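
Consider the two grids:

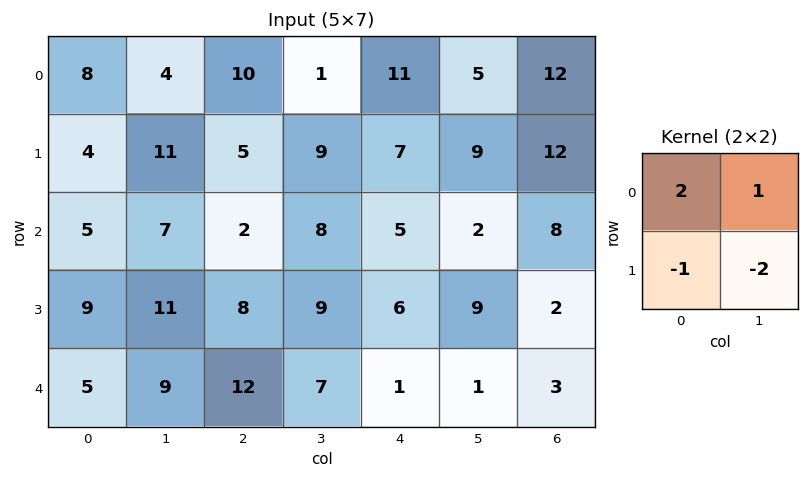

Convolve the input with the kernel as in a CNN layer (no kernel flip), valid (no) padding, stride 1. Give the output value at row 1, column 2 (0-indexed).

1

The receptive field on the input at this output position is [5 9 / 2 8]. Elementwise product with the kernel and sum: 5·2 + 9·1 + 2·-1 + 8·-2.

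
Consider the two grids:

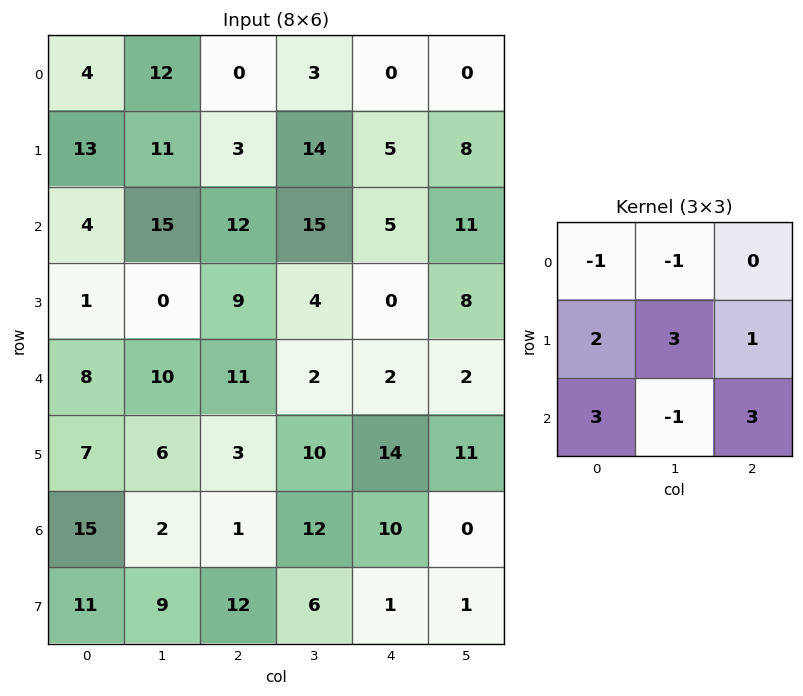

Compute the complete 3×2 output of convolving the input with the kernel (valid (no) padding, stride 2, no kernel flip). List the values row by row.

Output[0,0]: The receptive field on the input at this output position is [4 12 0 / 13 11 3 / 4 15 12]. Elementwise product with the kernel and sum: 4·-1 + 12·-1 + 13·2 + 11·3 + 3·1 + 4·3 + 15·-1 + 12·3.
Output[0,1]: The receptive field on the input at this output position is [0 3 0 / 3 14 5 / 12 15 5]. Elementwise product with the kernel and sum: 0·-1 + 3·-1 + 3·2 + 14·3 + 5·1 + 12·3 + 15·-1 + 5·3.

79 86
39 40
63 58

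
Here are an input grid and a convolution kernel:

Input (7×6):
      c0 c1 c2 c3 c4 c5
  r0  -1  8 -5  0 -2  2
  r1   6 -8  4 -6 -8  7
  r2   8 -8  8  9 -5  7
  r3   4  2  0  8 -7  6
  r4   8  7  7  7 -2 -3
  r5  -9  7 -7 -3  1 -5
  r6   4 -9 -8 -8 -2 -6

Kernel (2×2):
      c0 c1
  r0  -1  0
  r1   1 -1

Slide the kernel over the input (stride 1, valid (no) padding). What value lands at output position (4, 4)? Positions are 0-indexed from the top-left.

8

The receptive field on the input at this output position is [-2 -3 / 1 -5]. Elementwise product with the kernel and sum: -2·-1 + 1·1 + -5·-1.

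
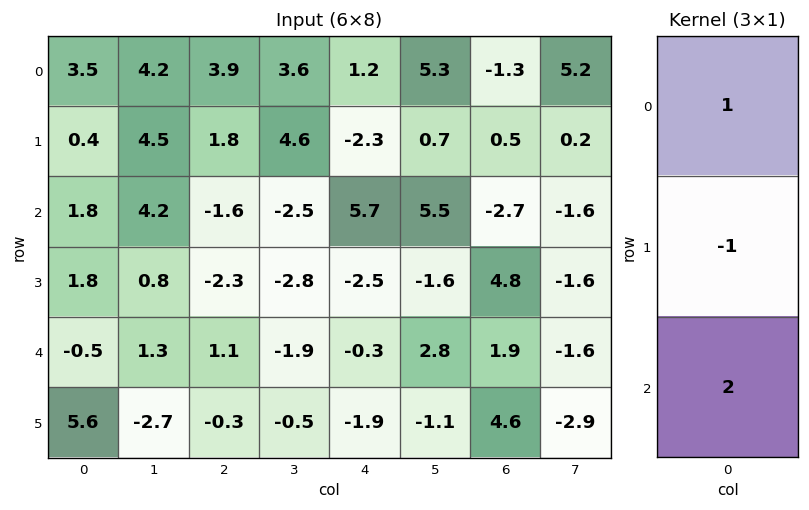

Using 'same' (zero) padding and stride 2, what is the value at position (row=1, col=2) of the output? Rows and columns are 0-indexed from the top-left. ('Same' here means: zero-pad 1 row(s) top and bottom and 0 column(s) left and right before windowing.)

The receptive field on the zero-padded input at this output position is [-2.3 / 5.7 / -2.5]. Elementwise product with the kernel and sum: -2.3·1 + 5.7·-1 + -2.5·2.

-13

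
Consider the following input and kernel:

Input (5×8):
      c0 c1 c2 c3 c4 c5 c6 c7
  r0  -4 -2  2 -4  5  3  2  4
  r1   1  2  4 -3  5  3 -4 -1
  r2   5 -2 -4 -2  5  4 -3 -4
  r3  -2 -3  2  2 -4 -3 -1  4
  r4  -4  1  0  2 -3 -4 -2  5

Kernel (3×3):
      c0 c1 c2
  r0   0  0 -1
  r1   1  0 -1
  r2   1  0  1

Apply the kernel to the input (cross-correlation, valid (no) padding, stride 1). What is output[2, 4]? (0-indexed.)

The receptive field on the input at this output position is [5 4 -3 / -4 -3 -1 / -3 -4 -2]. Elementwise product with the kernel and sum: -3·-1 + -4·1 + -1·-1 + -3·1 + -2·1.

-5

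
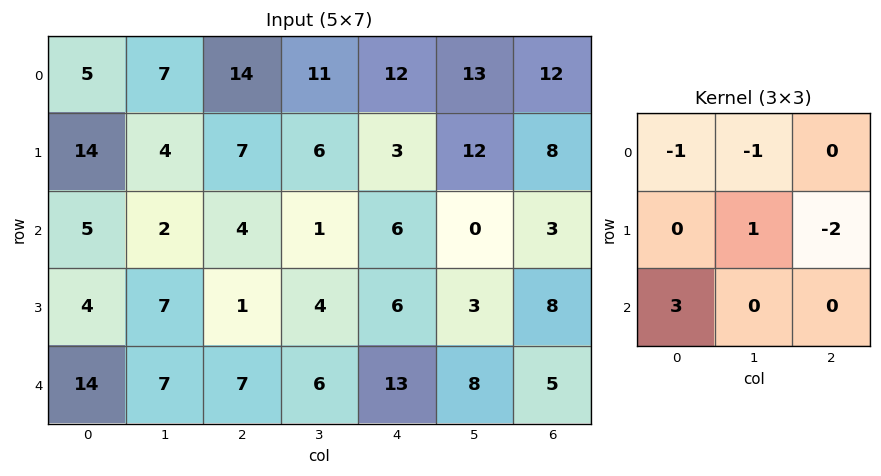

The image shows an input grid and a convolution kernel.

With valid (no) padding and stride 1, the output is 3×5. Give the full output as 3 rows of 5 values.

-7 -20 -13 -41 -11
-12 12 -21 9 -3
40 8 8 11 20

Output[0,0]: The receptive field on the input at this output position is [5 7 14 / 14 4 7 / 5 2 4]. Elementwise product with the kernel and sum: 5·-1 + 7·-1 + 4·1 + 7·-2 + 5·3.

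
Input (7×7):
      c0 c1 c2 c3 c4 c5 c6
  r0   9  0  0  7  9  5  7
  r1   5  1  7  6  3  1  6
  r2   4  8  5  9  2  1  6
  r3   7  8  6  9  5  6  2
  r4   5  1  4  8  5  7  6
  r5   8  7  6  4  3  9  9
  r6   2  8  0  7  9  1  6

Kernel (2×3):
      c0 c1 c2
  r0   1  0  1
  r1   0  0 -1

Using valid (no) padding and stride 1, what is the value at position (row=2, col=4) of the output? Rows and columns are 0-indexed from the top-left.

The receptive field on the input at this output position is [2 1 6 / 5 6 2]. Elementwise product with the kernel and sum: 2·1 + 6·1 + 2·-1.

6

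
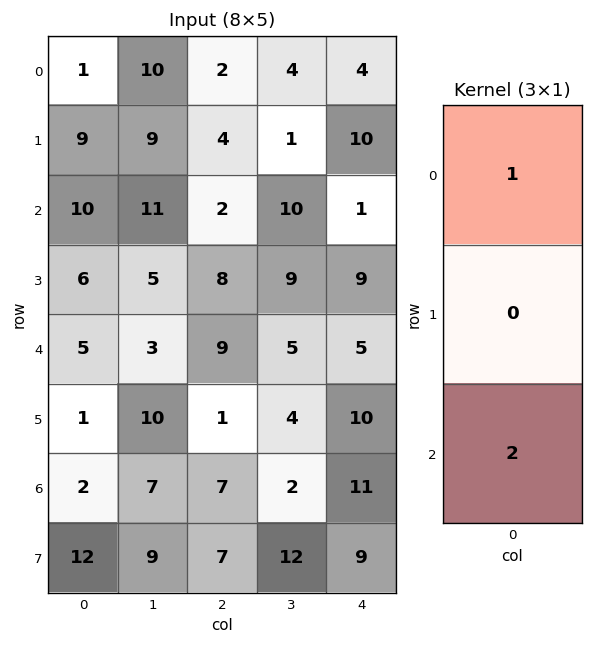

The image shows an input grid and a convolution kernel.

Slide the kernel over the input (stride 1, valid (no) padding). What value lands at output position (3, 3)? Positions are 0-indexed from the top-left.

The receptive field on the input at this output position is [9 / 5 / 4]. Elementwise product with the kernel and sum: 9·1 + 4·2.

17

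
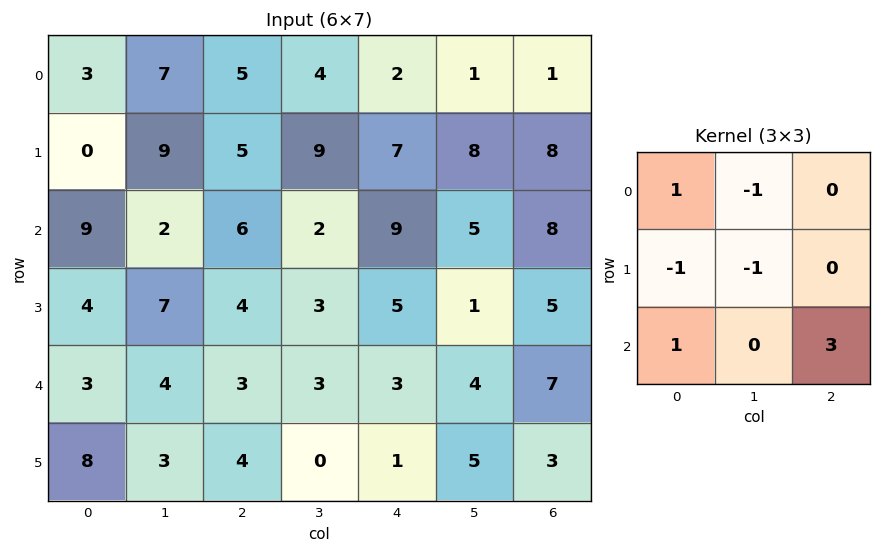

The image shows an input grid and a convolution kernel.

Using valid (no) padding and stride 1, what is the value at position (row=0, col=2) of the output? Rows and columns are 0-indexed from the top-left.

20

The receptive field on the input at this output position is [5 4 2 / 5 9 7 / 6 2 9]. Elementwise product with the kernel and sum: 5·1 + 4·-1 + 5·-1 + 9·-1 + 6·1 + 9·3.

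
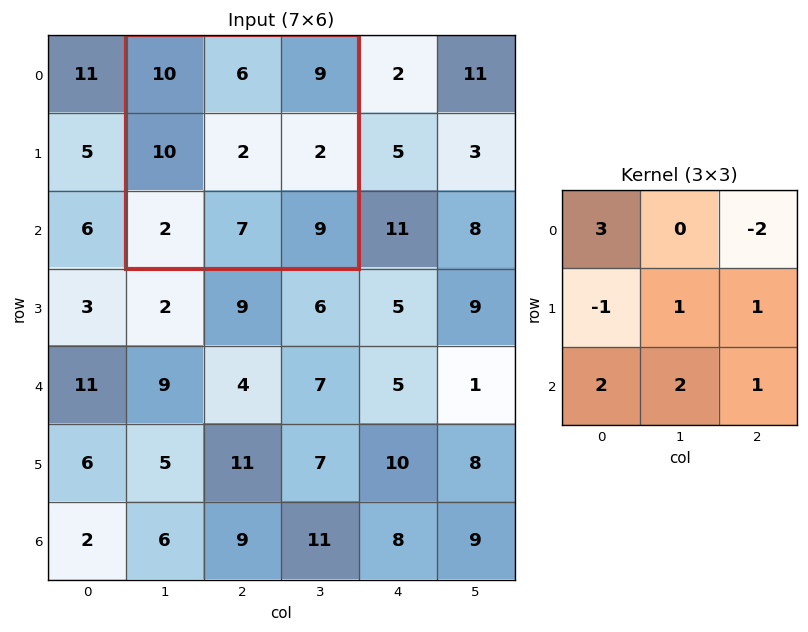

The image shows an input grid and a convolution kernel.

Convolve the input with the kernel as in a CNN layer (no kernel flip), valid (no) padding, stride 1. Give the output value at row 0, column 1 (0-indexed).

33

The receptive field on the input at this output position is [10 6 9 / 10 2 2 / 2 7 9]. Elementwise product with the kernel and sum: 10·3 + 9·-2 + 10·-1 + 2·1 + 2·1 + 2·2 + 7·2 + 9·1.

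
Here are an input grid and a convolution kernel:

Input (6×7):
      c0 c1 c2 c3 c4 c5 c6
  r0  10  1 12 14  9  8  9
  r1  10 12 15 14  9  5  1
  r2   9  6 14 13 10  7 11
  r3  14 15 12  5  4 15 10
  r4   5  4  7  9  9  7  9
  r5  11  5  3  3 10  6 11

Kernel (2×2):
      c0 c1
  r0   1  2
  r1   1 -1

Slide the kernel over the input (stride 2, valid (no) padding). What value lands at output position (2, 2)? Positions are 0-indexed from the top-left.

The receptive field on the input at this output position is [9 7 / 10 6]. Elementwise product with the kernel and sum: 9·1 + 7·2 + 10·1 + 6·-1.

27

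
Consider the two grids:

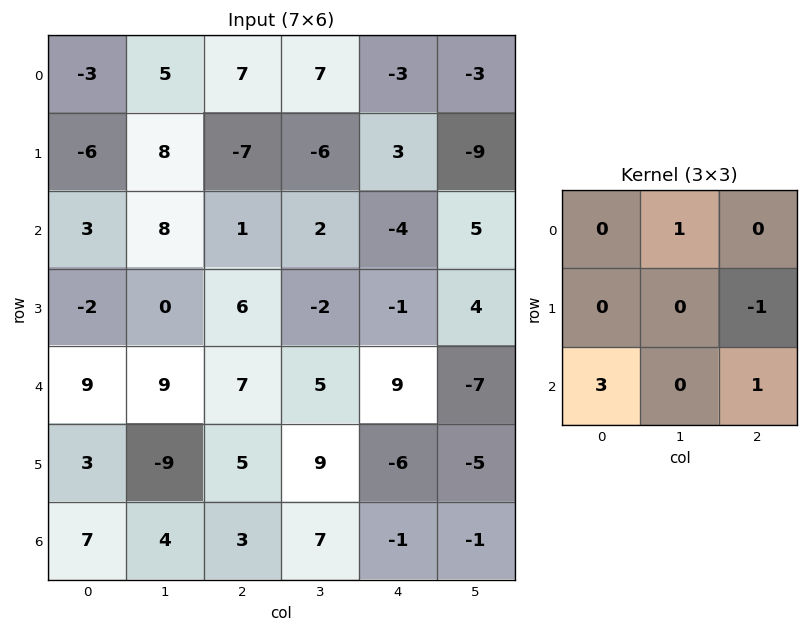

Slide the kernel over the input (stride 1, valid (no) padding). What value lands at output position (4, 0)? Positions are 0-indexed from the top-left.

The receptive field on the input at this output position is [9 9 7 / 3 -9 5 / 7 4 3]. Elementwise product with the kernel and sum: 9·1 + 5·-1 + 7·3 + 3·1.

28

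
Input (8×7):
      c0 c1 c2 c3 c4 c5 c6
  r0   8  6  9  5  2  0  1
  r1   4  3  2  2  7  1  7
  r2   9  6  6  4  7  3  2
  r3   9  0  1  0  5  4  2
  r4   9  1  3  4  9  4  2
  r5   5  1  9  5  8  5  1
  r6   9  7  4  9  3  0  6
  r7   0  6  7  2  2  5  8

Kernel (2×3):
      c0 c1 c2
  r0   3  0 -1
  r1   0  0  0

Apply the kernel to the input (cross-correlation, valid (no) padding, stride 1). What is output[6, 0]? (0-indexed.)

The receptive field on the input at this output position is [9 7 4 / 0 6 7]. Elementwise product with the kernel and sum: 9·3 + 4·-1.

23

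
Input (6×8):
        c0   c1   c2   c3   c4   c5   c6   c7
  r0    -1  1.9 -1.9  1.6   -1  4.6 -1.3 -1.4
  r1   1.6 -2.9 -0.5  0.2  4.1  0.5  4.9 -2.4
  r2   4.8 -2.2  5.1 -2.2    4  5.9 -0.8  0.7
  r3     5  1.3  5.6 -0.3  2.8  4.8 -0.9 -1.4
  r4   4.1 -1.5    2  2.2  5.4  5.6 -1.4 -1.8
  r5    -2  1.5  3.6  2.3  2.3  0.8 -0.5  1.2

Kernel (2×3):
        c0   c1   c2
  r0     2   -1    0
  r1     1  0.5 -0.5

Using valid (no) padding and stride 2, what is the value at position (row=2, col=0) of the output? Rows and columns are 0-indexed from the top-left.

The receptive field on the input at this output position is [4.1 -1.5 2 / -2 1.5 3.6]. Elementwise product with the kernel and sum: 4.1·2 + -1.5·-1 + -2·1 + 1.5·0.5 + 3.6·-0.5.

6.65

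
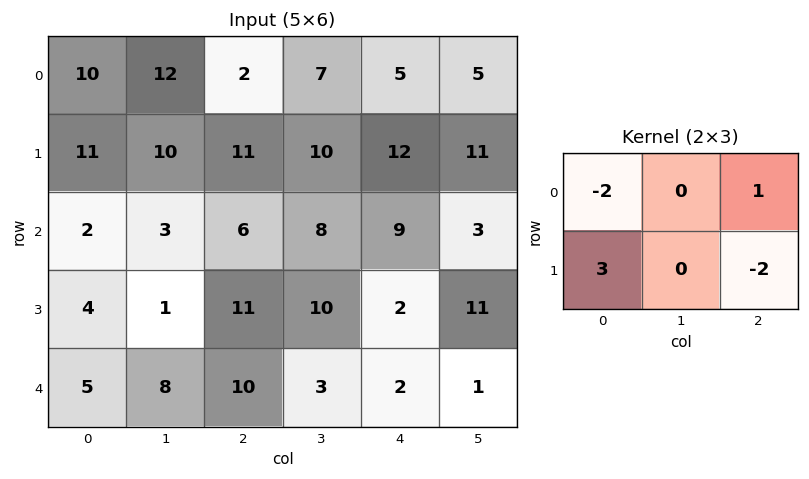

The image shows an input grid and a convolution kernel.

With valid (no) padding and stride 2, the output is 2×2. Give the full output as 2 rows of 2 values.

-7 10
-8 26

Output[0,0]: The receptive field on the input at this output position is [10 12 2 / 11 10 11]. Elementwise product with the kernel and sum: 10·-2 + 2·1 + 11·3 + 11·-2.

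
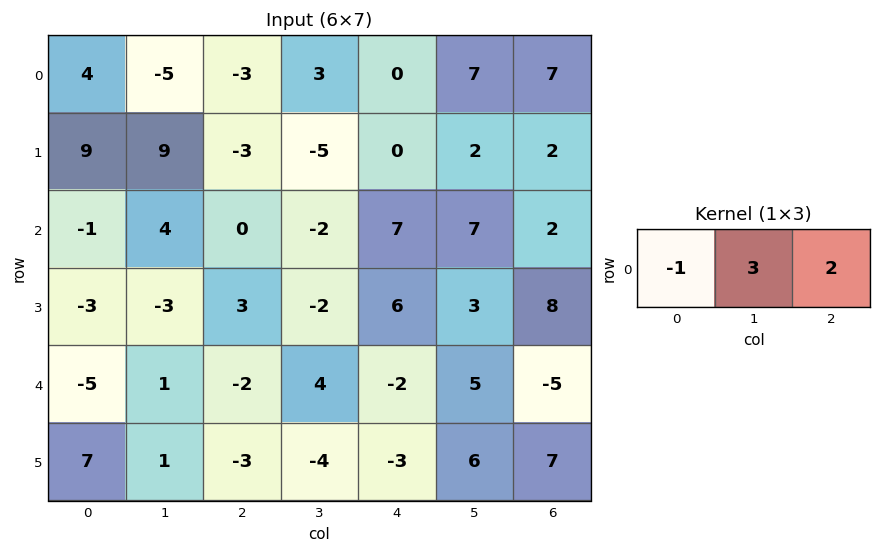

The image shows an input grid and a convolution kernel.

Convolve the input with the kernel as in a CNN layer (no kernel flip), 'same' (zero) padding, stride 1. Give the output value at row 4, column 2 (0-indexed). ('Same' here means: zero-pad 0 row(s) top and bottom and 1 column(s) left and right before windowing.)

The receptive field on the zero-padded input at this output position is [1 -2 4]. Elementwise product with the kernel and sum: 1·-1 + -2·3 + 4·2.

1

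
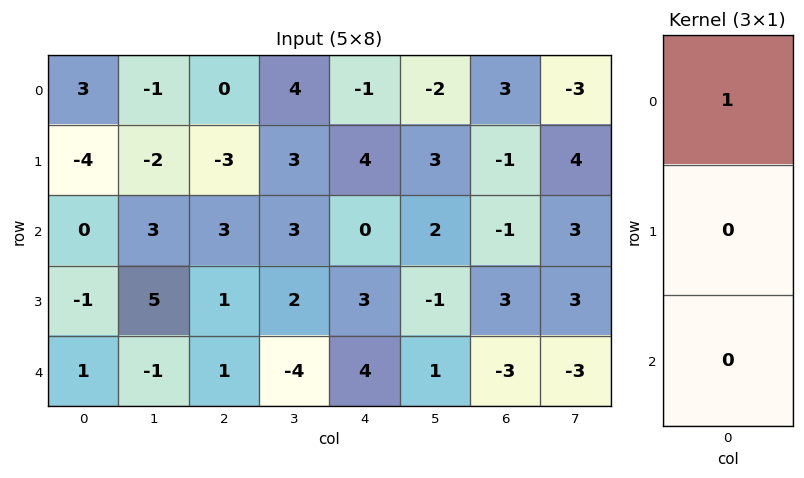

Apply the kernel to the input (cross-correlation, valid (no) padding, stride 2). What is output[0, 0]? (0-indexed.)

The receptive field on the input at this output position is [3 / -4 / 0]. Elementwise product with the kernel and sum: 3·1.

3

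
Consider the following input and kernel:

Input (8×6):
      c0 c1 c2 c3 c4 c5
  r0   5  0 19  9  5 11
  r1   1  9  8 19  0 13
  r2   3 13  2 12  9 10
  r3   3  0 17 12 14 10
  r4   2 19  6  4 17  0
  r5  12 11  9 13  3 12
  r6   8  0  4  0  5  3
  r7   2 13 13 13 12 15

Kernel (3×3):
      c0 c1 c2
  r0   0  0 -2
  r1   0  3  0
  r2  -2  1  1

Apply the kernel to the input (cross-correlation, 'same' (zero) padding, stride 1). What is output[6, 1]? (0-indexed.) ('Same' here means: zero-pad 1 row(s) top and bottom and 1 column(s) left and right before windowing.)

4

The receptive field on the zero-padded input at this output position is [12 11 9 / 8 0 4 / 2 13 13]. Elementwise product with the kernel and sum: 9·-2 + 0·3 + 2·-2 + 13·1 + 13·1.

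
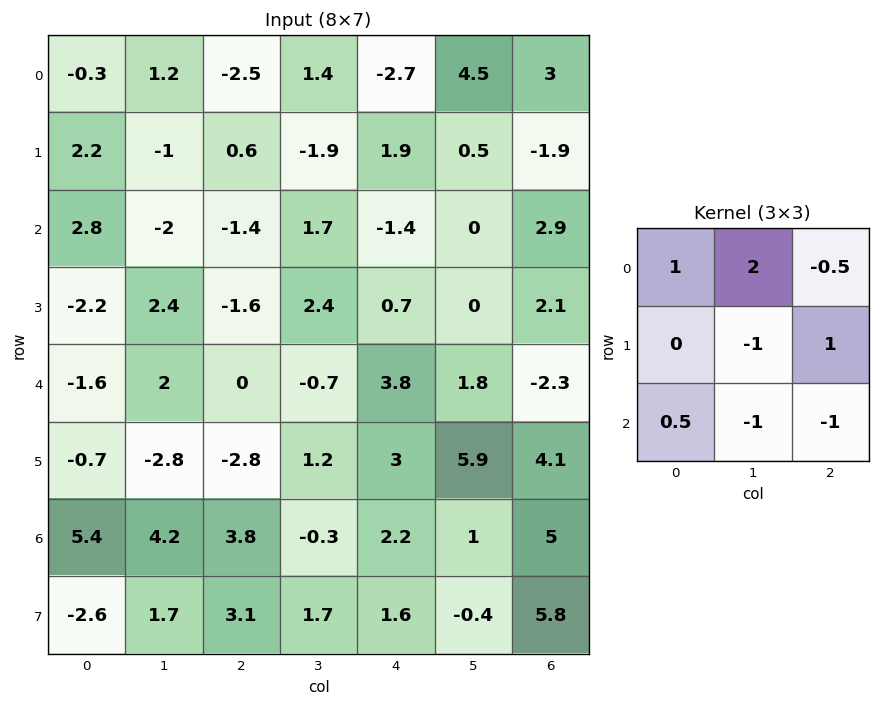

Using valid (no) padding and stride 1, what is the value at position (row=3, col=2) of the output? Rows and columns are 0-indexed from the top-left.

The receptive field on the input at this output position is [-1.6 2.4 0.7 / 0 -0.7 3.8 / -2.8 1.2 3]. Elementwise product with the kernel and sum: -1.6·1 + 2.4·2 + 0.7·-0.5 + -0.7·-1 + 3.8·1 + -2.8·0.5 + 1.2·-1 + 3·-1.

1.75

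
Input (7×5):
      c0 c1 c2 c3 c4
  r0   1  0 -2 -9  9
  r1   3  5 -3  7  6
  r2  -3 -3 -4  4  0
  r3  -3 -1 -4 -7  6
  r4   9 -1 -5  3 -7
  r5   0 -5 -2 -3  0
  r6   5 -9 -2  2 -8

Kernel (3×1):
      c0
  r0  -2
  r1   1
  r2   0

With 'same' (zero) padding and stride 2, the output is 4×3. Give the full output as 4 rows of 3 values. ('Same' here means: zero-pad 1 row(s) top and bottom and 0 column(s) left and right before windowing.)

1 -2 9
-9 2 -12
15 3 -19
5 2 -8

Output[0,0]: The receptive field on the zero-padded input at this output position is [0 / 1 / 3]. Elementwise product with the kernel and sum: 0·-2 + 1·1.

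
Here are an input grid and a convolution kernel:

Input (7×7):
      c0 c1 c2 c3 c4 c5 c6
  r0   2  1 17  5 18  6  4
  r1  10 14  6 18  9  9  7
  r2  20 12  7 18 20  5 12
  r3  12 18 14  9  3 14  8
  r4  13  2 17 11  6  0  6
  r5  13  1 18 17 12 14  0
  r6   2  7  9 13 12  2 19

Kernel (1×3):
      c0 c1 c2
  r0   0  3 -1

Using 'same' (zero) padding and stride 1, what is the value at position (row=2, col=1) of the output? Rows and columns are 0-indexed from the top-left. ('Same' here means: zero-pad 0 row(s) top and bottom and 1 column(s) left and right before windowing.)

29

The receptive field on the zero-padded input at this output position is [20 12 7]. Elementwise product with the kernel and sum: 12·3 + 7·-1.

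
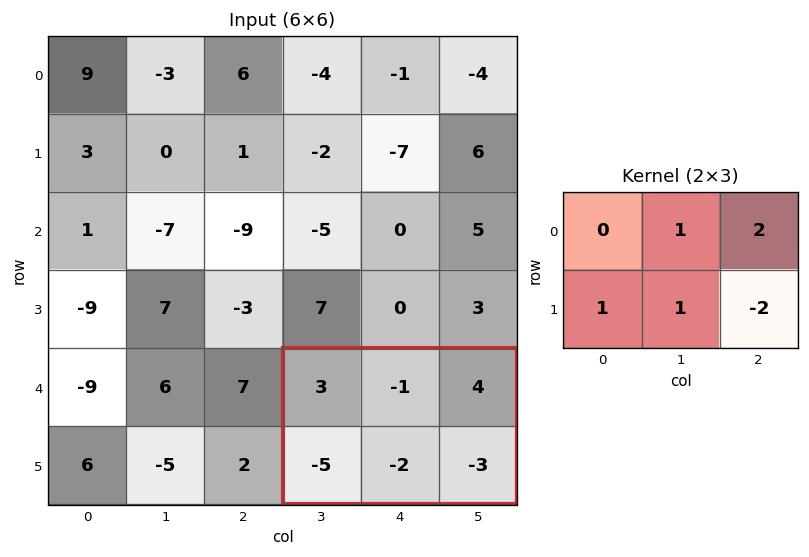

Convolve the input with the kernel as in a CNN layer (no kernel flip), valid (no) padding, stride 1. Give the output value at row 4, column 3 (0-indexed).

The receptive field on the input at this output position is [3 -1 4 / -5 -2 -3]. Elementwise product with the kernel and sum: -1·1 + 4·2 + -5·1 + -2·1 + -3·-2.

6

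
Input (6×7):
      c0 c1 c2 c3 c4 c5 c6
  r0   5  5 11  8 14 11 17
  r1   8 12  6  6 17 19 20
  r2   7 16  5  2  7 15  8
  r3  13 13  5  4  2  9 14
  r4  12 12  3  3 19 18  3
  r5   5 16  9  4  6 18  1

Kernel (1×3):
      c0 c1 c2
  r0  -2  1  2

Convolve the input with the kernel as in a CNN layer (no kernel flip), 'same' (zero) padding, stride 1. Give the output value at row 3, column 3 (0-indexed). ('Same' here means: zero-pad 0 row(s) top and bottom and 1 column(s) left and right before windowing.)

-2

The receptive field on the zero-padded input at this output position is [5 4 2]. Elementwise product with the kernel and sum: 5·-2 + 4·1 + 2·2.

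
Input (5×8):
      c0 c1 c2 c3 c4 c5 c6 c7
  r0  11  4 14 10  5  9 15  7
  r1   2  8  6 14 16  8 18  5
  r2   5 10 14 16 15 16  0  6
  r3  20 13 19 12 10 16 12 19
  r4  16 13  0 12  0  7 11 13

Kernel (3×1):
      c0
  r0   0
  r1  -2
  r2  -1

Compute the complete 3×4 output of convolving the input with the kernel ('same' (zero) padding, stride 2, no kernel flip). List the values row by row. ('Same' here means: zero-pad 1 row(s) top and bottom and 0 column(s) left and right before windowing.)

Output[0,0]: The receptive field on the zero-padded input at this output position is [0 / 11 / 2]. Elementwise product with the kernel and sum: 11·-2 + 2·-1.
Output[0,1]: The receptive field on the zero-padded input at this output position is [0 / 14 / 6]. Elementwise product with the kernel and sum: 14·-2 + 6·-1.

-24 -34 -26 -48
-30 -47 -40 -12
-32 0 0 -22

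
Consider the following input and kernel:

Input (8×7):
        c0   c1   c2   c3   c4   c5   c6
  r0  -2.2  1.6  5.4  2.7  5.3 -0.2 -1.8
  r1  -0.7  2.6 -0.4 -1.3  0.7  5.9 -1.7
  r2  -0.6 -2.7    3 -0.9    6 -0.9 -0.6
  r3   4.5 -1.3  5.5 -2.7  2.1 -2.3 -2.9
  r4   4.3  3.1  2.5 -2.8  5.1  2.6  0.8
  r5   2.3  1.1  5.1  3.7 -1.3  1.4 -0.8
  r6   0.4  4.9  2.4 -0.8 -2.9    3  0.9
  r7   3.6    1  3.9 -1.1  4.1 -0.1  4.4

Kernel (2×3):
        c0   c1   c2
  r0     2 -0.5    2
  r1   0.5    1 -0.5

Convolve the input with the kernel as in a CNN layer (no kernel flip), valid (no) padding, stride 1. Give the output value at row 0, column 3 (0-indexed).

The receptive field on the input at this output position is [2.7 5.3 -0.2 / -1.3 0.7 5.9]. Elementwise product with the kernel and sum: 2.7·2 + 5.3·-0.5 + -0.2·2 + -1.3·0.5 + 0.7·1 + 5.9·-0.5.

-0.55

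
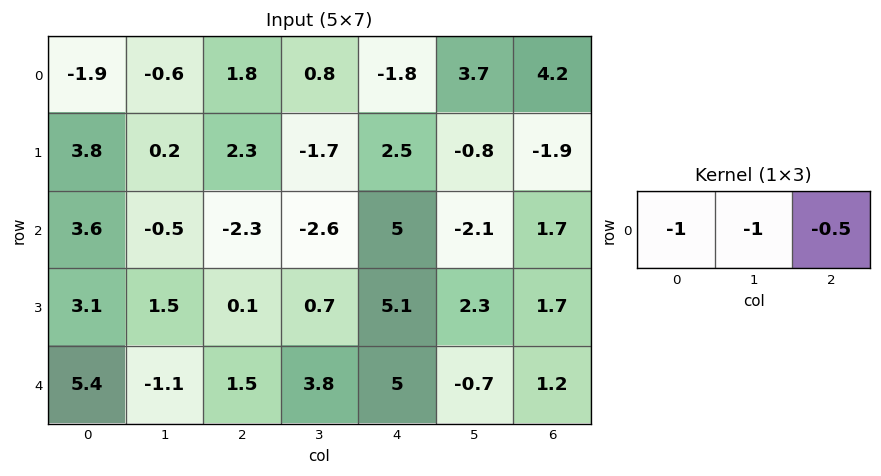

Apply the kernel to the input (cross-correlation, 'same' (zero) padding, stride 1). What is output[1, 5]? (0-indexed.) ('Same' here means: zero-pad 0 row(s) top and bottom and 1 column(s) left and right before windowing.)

The receptive field on the zero-padded input at this output position is [2.5 -0.8 -1.9]. Elementwise product with the kernel and sum: 2.5·-1 + -0.8·-1 + -1.9·-0.5.

-0.75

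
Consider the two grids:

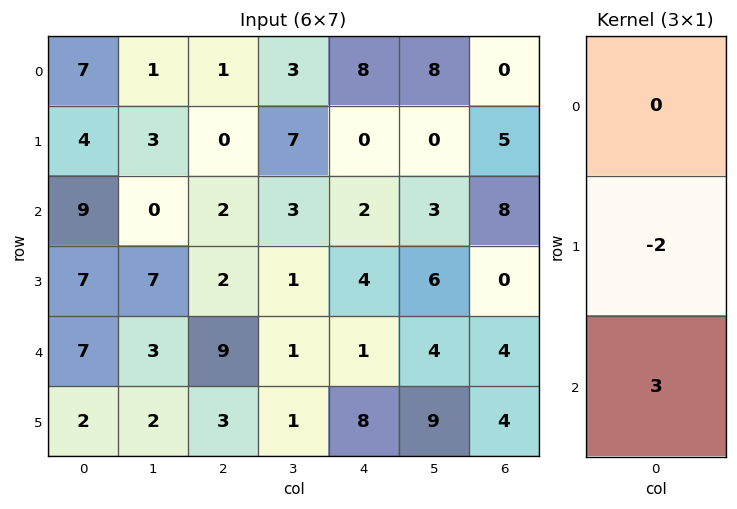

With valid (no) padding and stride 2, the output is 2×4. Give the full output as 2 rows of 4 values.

Output[0,0]: The receptive field on the input at this output position is [7 / 4 / 9]. Elementwise product with the kernel and sum: 4·-2 + 9·3.

19 6 6 14
7 23 -5 12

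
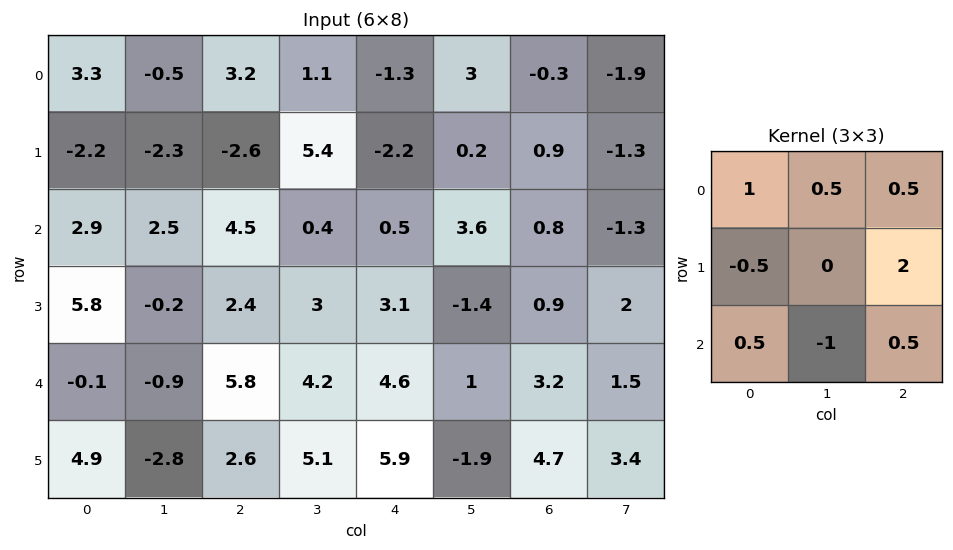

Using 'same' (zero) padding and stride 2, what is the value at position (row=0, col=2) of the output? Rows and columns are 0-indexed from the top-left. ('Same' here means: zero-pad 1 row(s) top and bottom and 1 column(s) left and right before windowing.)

10.45

The receptive field on the zero-padded input at this output position is [0 0 0 / 1.1 -1.3 3 / 5.4 -2.2 0.2]. Elementwise product with the kernel and sum: 0·1 + 0·0.5 + 0·0.5 + 1.1·-0.5 + 3·2 + 5.4·0.5 + -2.2·-1 + 0.2·0.5.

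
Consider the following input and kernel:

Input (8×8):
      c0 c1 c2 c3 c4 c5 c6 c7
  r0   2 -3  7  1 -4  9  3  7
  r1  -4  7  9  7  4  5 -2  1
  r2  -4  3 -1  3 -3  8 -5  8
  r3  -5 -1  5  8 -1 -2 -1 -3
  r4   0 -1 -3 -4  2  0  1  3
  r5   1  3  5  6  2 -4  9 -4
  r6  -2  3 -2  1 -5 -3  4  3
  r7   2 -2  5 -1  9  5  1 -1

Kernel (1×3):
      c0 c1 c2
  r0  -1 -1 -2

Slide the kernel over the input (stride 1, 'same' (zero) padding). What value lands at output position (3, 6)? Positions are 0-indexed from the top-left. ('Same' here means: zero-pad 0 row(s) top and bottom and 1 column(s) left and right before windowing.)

The receptive field on the zero-padded input at this output position is [-2 -1 -3]. Elementwise product with the kernel and sum: -2·-1 + -1·-1 + -3·-2.

9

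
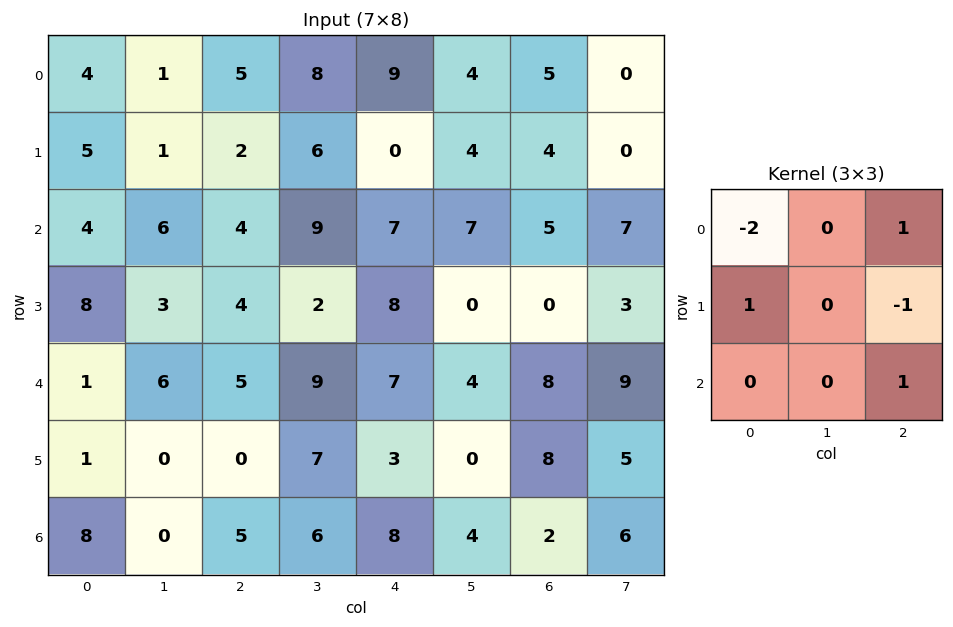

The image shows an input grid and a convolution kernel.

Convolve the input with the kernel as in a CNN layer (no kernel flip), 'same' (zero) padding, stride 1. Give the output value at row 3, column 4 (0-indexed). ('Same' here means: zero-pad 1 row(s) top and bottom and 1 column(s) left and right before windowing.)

The receptive field on the zero-padded input at this output position is [9 7 7 / 2 8 0 / 9 7 4]. Elementwise product with the kernel and sum: 9·-2 + 7·1 + 2·1 + 0·-1 + 4·1.

-5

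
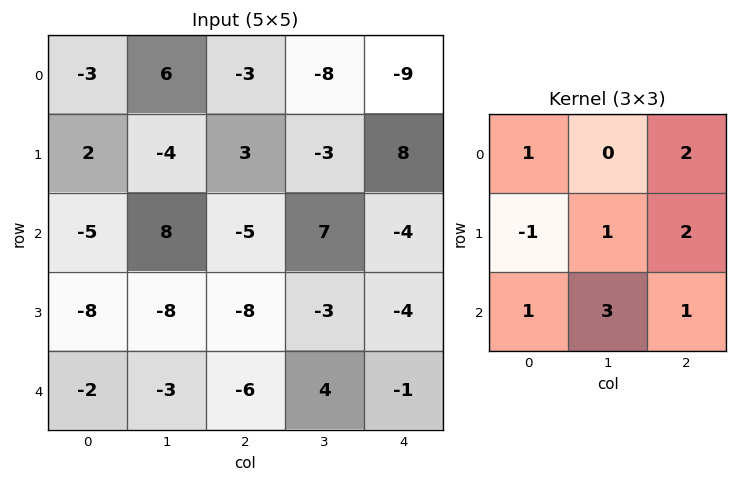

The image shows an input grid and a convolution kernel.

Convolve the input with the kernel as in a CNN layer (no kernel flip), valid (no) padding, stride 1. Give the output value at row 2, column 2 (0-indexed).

The receptive field on the input at this output position is [-5 7 -4 / -8 -3 -4 / -6 4 -1]. Elementwise product with the kernel and sum: -5·1 + -4·2 + -8·-1 + -3·1 + -4·2 + -6·1 + 4·3 + -1·1.

-11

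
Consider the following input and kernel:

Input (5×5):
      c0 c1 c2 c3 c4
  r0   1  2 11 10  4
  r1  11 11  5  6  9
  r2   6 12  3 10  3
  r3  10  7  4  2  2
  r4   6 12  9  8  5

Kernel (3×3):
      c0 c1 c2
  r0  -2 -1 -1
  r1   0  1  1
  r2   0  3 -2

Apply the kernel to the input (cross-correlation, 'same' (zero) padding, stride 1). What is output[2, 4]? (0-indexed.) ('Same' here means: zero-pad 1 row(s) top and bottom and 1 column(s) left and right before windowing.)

The receptive field on the zero-padded input at this output position is [6 9 0 / 10 3 0 / 2 2 0]. Elementwise product with the kernel and sum: 6·-2 + 9·-1 + 0·-1 + 3·1 + 0·1 + 2·3 + 0·-2.

-12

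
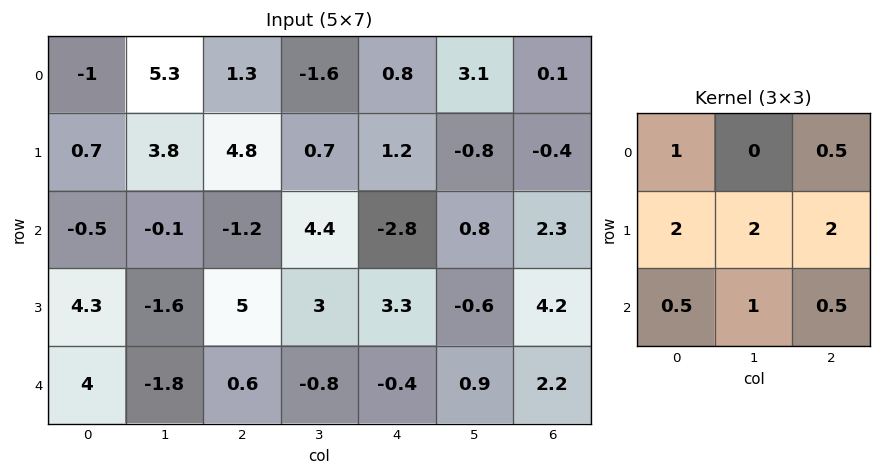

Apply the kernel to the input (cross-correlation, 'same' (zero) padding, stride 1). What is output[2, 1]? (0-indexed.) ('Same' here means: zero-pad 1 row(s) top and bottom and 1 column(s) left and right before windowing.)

2.55

The receptive field on the zero-padded input at this output position is [0.7 3.8 4.8 / -0.5 -0.1 -1.2 / 4.3 -1.6 5]. Elementwise product with the kernel and sum: 0.7·1 + 4.8·0.5 + -0.5·2 + -0.1·2 + -1.2·2 + 4.3·0.5 + -1.6·1 + 5·0.5.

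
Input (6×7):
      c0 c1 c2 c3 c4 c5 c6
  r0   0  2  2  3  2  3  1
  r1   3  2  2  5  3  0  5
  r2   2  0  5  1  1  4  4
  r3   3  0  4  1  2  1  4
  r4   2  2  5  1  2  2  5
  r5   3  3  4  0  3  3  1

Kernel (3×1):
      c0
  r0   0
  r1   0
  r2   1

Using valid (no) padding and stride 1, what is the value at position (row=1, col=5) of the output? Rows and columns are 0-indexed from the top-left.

The receptive field on the input at this output position is [0 / 4 / 1]. Elementwise product with the kernel and sum: 1·1.

1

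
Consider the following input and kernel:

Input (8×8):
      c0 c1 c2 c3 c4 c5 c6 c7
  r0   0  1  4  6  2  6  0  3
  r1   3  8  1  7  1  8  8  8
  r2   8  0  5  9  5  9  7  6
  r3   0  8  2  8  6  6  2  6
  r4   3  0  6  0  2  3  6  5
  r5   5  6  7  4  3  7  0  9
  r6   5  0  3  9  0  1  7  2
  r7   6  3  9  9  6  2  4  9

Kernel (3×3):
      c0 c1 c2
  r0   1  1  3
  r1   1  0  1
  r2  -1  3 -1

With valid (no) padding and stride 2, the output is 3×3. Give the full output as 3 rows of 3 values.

Output[0,0]: The receptive field on the input at this output position is [0 1 4 / 3 8 1 / 8 0 5]. Elementwise product with the kernel and sum: 0·1 + 1·1 + 4·3 + 3·1 + 1·1 + 8·-1 + 0·3 + 5·-1.

4 35 32
16 29 44
25 46 22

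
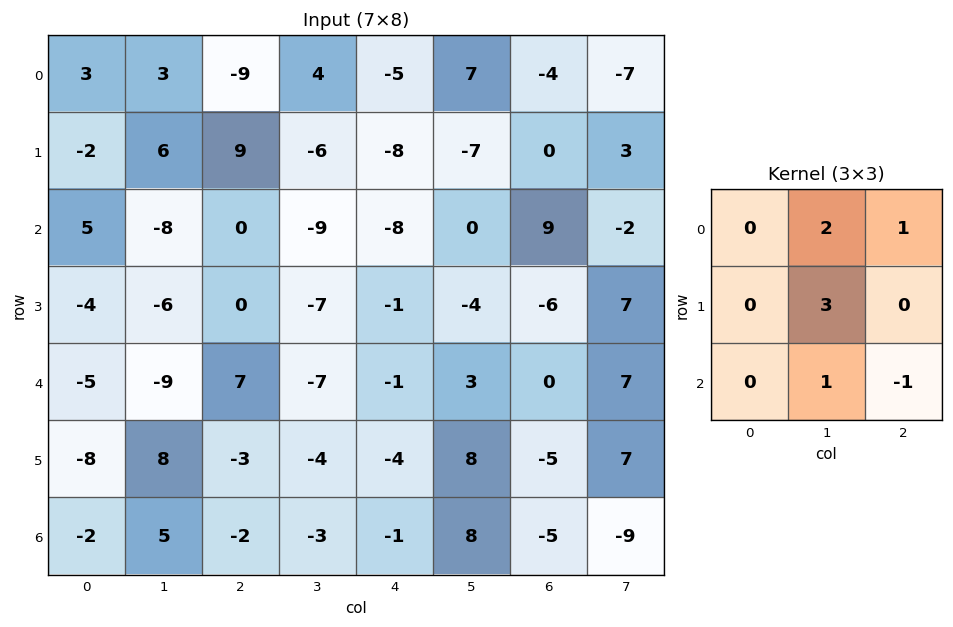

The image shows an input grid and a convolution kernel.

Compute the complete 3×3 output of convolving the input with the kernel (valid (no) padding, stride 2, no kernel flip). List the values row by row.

Output[0,0]: The receptive field on the input at this output position is [3 3 -9 / -2 6 9 / 5 -8 0]. Elementwise product with the kernel and sum: 3·2 + -9·1 + 6·3 + -8·1 + 0·-1.

7 -16 -20
-50 -53 0
20 -29 43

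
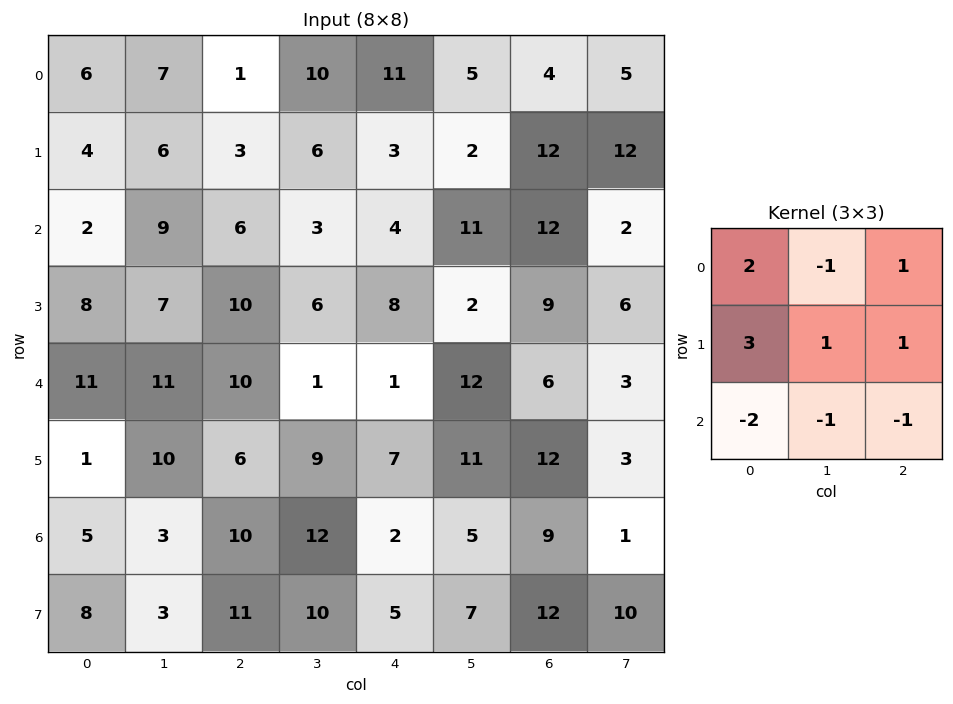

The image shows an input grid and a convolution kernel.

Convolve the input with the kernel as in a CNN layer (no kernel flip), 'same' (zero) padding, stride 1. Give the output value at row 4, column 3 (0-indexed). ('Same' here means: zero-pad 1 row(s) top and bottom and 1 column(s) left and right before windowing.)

26

The receptive field on the zero-padded input at this output position is [10 6 8 / 10 1 1 / 6 9 7]. Elementwise product with the kernel and sum: 10·2 + 6·-1 + 8·1 + 10·3 + 1·1 + 1·1 + 6·-2 + 9·-1 + 7·-1.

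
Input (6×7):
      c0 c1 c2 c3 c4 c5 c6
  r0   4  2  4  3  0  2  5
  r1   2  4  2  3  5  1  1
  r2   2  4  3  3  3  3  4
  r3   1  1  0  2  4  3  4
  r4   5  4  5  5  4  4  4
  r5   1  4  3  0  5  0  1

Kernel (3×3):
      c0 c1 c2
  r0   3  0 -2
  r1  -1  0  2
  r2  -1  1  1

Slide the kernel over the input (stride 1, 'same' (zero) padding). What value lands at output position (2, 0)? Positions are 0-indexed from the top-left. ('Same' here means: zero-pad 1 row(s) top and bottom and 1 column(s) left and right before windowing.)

The receptive field on the zero-padded input at this output position is [0 2 4 / 0 2 4 / 0 1 1]. Elementwise product with the kernel and sum: 0·3 + 4·-2 + 0·-1 + 4·2 + 0·-1 + 1·1 + 1·1.

2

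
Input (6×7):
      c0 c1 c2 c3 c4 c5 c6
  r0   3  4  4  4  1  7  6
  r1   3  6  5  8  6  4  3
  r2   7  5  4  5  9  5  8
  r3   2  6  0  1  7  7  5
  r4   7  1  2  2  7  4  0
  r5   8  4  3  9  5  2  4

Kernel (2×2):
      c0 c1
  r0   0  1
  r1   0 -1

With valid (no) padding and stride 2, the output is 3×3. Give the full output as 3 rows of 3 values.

-2 -4 3
-1 4 -2
-3 -7 2

Output[0,0]: The receptive field on the input at this output position is [3 4 / 3 6]. Elementwise product with the kernel and sum: 4·1 + 6·-1.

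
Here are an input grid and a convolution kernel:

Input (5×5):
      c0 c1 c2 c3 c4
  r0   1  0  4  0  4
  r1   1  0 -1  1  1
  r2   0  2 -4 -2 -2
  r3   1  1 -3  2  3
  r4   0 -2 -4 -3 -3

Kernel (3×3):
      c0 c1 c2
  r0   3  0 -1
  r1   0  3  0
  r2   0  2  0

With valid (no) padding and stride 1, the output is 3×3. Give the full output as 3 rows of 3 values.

Output[0,0]: The receptive field on the input at this output position is [1 0 4 / 1 0 -1 / 0 2 -4]. Elementwise product with the kernel and sum: 1·3 + 4·-1 + 0·3 + 2·2.
Output[0,1]: The receptive field on the input at this output position is [0 4 0 / 0 -1 1 / 2 -4 -2]. Elementwise product with the kernel and sum: 0·3 + 0·-1 + -1·3 + -4·2.

3 -11 7
12 -19 -6
3 -9 -10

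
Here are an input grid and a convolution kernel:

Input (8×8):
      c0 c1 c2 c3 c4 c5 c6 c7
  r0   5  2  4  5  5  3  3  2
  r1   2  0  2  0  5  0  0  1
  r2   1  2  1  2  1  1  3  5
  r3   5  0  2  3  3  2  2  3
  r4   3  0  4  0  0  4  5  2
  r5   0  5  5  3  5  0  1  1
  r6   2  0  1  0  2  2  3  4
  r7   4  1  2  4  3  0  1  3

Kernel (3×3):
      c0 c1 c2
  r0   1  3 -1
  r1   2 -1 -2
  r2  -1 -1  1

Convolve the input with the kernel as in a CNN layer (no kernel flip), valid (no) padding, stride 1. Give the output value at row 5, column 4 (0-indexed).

The receptive field on the input at this output position is [5 0 1 / 2 2 3 / 3 0 1]. Elementwise product with the kernel and sum: 5·1 + 0·3 + 1·-1 + 2·2 + 2·-1 + 3·-2 + 3·-1 + 0·-1 + 1·1.

-2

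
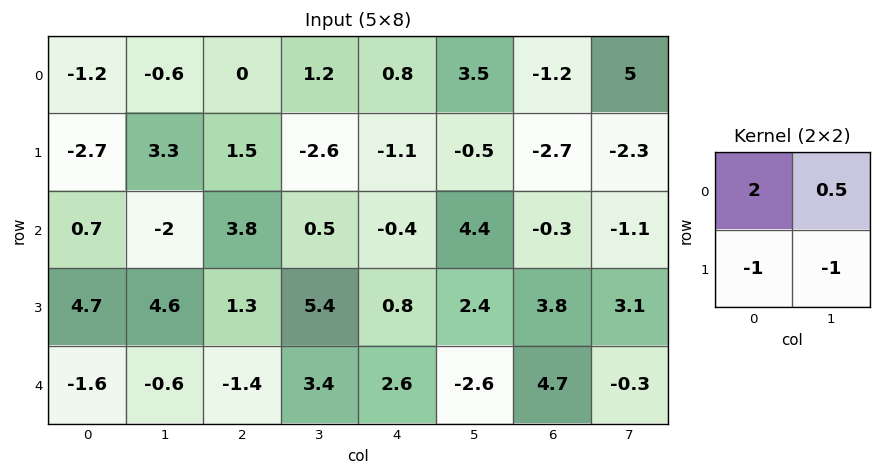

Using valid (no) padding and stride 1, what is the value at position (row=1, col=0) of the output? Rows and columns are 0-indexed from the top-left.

The receptive field on the input at this output position is [-2.7 3.3 / 0.7 -2]. Elementwise product with the kernel and sum: -2.7·2 + 3.3·0.5 + 0.7·-1 + -2·-1.

-2.45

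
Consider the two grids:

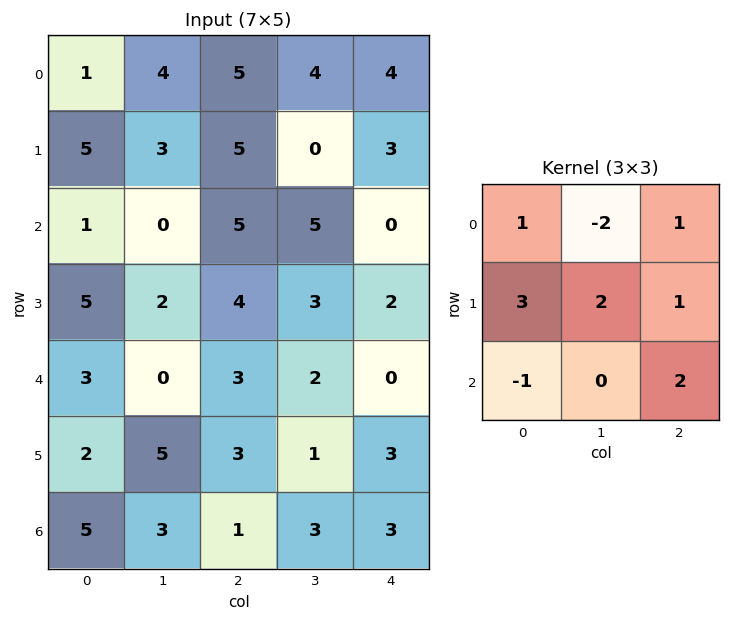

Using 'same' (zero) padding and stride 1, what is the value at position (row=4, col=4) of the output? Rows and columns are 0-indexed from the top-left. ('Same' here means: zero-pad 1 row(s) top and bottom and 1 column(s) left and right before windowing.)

4

The receptive field on the zero-padded input at this output position is [3 2 0 / 2 0 0 / 1 3 0]. Elementwise product with the kernel and sum: 3·1 + 2·-2 + 0·1 + 2·3 + 0·2 + 0·1 + 1·-1 + 0·2.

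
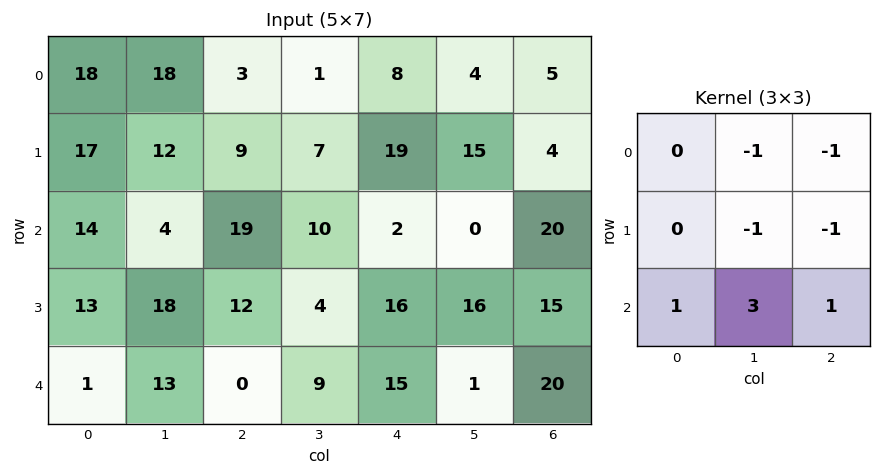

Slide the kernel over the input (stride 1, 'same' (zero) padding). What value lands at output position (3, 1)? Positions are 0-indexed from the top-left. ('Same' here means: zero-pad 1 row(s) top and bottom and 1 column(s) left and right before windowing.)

The receptive field on the zero-padded input at this output position is [14 4 19 / 13 18 12 / 1 13 0]. Elementwise product with the kernel and sum: 4·-1 + 19·-1 + 18·-1 + 12·-1 + 1·1 + 13·3 + 0·1.

-13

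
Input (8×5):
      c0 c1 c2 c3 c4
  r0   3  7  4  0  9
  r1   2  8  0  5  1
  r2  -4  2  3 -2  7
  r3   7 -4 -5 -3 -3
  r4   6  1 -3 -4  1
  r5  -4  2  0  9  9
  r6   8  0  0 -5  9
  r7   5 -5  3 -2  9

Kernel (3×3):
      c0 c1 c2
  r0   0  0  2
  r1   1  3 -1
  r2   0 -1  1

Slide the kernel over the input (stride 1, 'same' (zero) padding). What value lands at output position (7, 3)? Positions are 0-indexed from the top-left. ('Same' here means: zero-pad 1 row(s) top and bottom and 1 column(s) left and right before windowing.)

The receptive field on the zero-padded input at this output position is [0 -5 9 / 3 -2 9 / 0 0 0]. Elementwise product with the kernel and sum: 9·2 + 3·1 + -2·3 + 9·-1 + 0·-1 + 0·1.

6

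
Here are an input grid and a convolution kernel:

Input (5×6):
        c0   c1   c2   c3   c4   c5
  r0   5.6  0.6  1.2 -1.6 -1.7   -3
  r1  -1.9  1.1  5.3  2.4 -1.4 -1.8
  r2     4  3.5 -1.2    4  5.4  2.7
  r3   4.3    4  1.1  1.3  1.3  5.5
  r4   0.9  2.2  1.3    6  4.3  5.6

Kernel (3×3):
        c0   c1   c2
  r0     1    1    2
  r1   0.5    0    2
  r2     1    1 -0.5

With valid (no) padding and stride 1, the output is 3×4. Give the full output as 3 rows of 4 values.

26.35 4.25 -3.85 -3.65
17.15 25.4 16.85 4.65
11.9 15.4 21.9 33.95

Output[0,0]: The receptive field on the input at this output position is [5.6 0.6 1.2 / -1.9 1.1 5.3 / 4 3.5 -1.2]. Elementwise product with the kernel and sum: 5.6·1 + 0.6·1 + 1.2·2 + -1.9·0.5 + 5.3·2 + 4·1 + 3.5·1 + -1.2·-0.5.
Output[0,1]: The receptive field on the input at this output position is [0.6 1.2 -1.6 / 1.1 5.3 2.4 / 3.5 -1.2 4]. Elementwise product with the kernel and sum: 0.6·1 + 1.2·1 + -1.6·2 + 1.1·0.5 + 2.4·2 + 3.5·1 + -1.2·1 + 4·-0.5.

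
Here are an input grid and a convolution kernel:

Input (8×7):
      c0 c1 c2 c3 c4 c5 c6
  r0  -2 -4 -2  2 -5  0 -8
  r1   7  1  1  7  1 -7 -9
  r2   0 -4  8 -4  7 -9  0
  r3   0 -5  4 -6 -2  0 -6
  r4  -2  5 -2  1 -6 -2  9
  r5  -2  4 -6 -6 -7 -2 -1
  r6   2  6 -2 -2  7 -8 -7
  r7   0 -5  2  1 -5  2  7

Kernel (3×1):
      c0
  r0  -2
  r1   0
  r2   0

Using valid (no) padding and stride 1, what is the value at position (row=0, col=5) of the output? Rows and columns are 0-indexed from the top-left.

0

The receptive field on the input at this output position is [0 / -7 / -9]. Elementwise product with the kernel and sum: 0·-2.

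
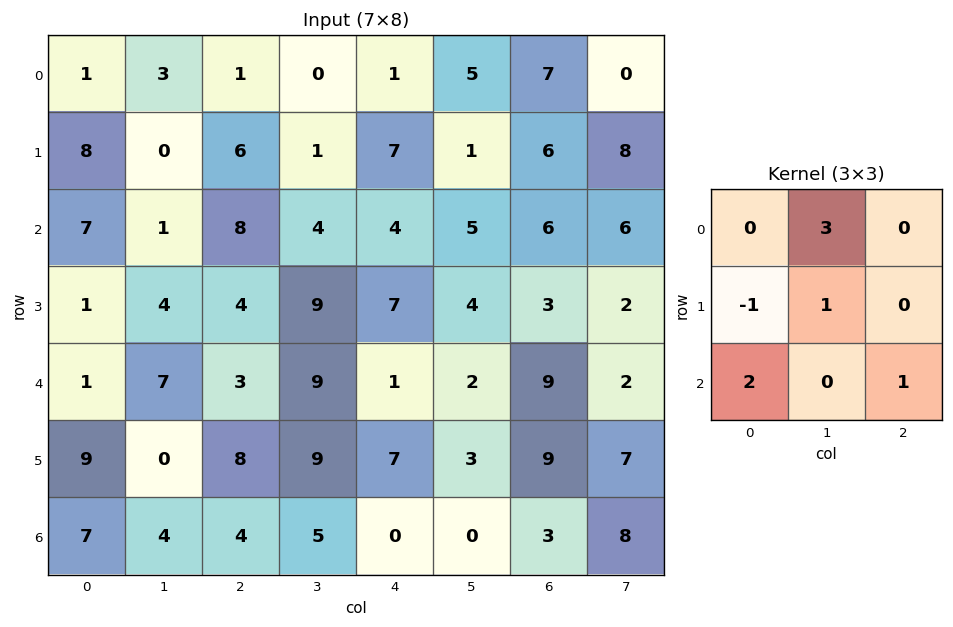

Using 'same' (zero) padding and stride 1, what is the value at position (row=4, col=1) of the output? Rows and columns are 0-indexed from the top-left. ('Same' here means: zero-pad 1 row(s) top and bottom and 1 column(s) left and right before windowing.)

The receptive field on the zero-padded input at this output position is [1 4 4 / 1 7 3 / 9 0 8]. Elementwise product with the kernel and sum: 4·3 + 1·-1 + 7·1 + 9·2 + 8·1.

44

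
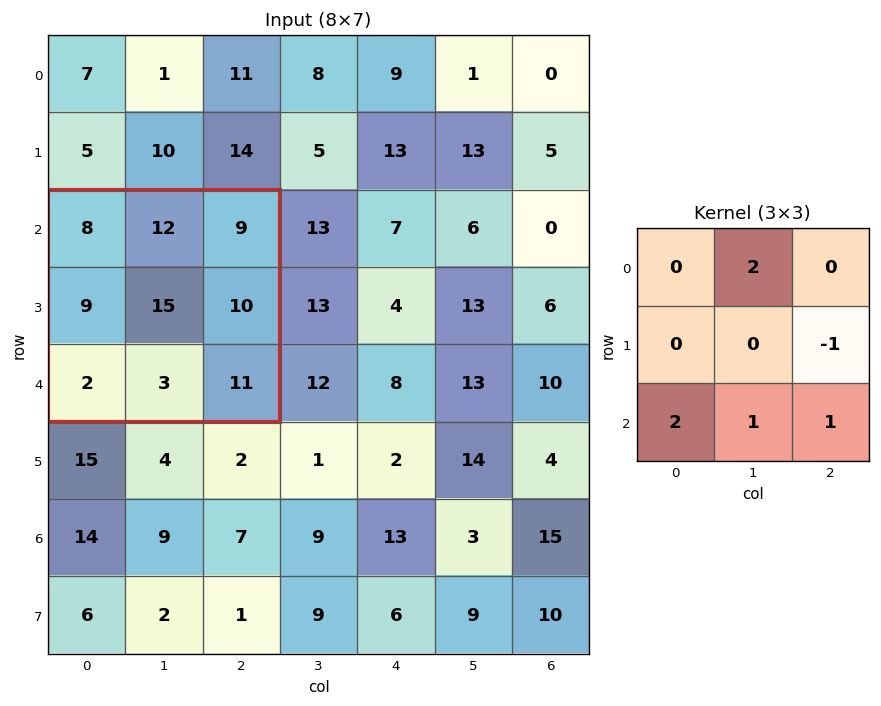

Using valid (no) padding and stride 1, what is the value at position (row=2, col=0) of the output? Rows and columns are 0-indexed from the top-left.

The receptive field on the input at this output position is [8 12 9 / 9 15 10 / 2 3 11]. Elementwise product with the kernel and sum: 12·2 + 10·-1 + 2·2 + 3·1 + 11·1.

32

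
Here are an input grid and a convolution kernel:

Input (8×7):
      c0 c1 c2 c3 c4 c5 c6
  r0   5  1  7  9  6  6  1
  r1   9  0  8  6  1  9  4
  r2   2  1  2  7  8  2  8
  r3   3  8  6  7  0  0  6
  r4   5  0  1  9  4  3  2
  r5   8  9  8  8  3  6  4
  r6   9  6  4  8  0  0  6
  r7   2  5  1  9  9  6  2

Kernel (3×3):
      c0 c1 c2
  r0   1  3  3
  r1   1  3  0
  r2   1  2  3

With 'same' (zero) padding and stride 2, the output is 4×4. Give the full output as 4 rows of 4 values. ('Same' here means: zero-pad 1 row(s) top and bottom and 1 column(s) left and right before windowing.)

Output[0,0]: The receptive field on the zero-padded input at this output position is [0 0 0 / 0 5 1 / 0 9 0]. Elementwise product with the kernel and sum: 0·1 + 0·3 + 0·3 + 0·1 + 5·3 + 0·1 + 9·2 + 0·3.
Output[0,1]: The receptive field on the zero-padded input at this output position is [0 0 0 / 1 7 9 / 0 8 6]. Elementwise product with the kernel and sum: 0·1 + 0·3 + 0·3 + 1·1 + 7·3 + 0·1 + 8·2 + 6·3.

33 56 62 26
63 90 74 59
91 99 60 41
97 109 88 46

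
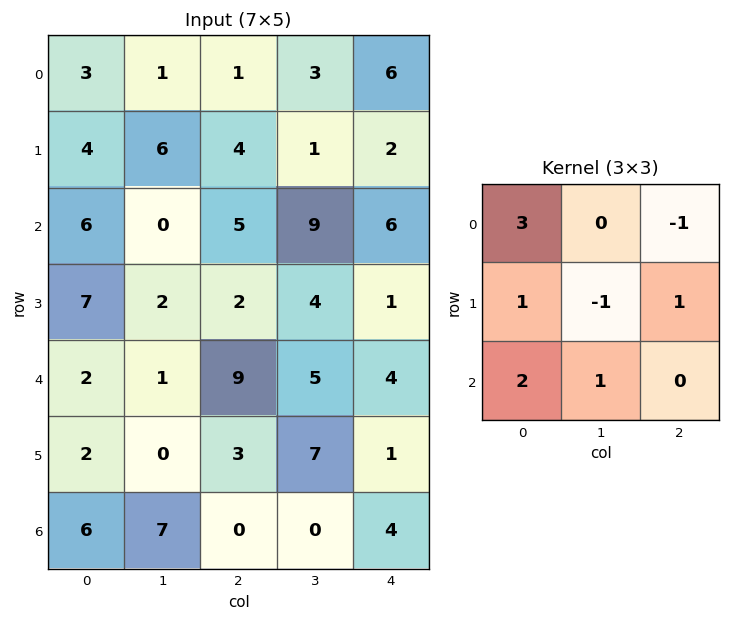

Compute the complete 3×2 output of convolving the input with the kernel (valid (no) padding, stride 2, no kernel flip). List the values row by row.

22 21
25 31
21 20

Output[0,0]: The receptive field on the input at this output position is [3 1 1 / 4 6 4 / 6 0 5]. Elementwise product with the kernel and sum: 3·3 + 1·-1 + 4·1 + 6·-1 + 4·1 + 6·2 + 0·1.
Output[0,1]: The receptive field on the input at this output position is [1 3 6 / 4 1 2 / 5 9 6]. Elementwise product with the kernel and sum: 1·3 + 6·-1 + 4·1 + 1·-1 + 2·1 + 5·2 + 9·1.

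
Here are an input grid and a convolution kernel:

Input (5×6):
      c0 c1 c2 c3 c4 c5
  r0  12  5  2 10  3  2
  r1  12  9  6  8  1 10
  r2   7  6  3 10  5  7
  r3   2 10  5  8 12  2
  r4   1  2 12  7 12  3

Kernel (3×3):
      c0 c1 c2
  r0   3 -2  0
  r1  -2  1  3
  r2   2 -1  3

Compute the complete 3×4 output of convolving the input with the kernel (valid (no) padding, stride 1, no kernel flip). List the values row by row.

Output[0,0]: The receptive field on the input at this output position is [12 5 2 / 12 9 6 / 7 6 3]. Elementwise product with the kernel and sum: 12·3 + 5·-2 + 12·-2 + 9·1 + 6·3 + 7·2 + 6·-1 + 3·3.

46 62 -4 75
28 75 59 38
66 34 76 33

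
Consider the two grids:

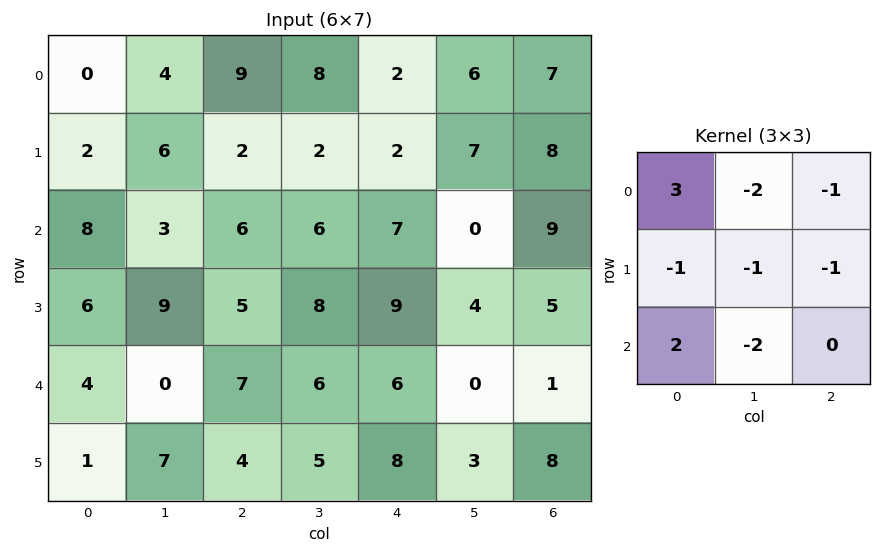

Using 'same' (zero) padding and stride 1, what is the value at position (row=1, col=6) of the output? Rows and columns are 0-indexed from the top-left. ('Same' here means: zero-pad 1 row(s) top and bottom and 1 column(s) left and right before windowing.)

-29

The receptive field on the zero-padded input at this output position is [6 7 0 / 7 8 0 / 0 9 0]. Elementwise product with the kernel and sum: 6·3 + 7·-2 + 0·-1 + 7·-1 + 8·-1 + 0·-1 + 0·2 + 9·-2.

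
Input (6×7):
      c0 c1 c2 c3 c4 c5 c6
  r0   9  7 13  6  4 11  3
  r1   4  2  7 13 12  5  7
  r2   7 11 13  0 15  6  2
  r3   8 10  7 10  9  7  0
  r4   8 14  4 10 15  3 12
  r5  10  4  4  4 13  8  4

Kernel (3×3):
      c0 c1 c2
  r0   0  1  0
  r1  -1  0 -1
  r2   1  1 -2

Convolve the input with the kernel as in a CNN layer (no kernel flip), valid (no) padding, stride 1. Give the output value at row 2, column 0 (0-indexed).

10

The receptive field on the input at this output position is [7 11 13 / 8 10 7 / 8 14 4]. Elementwise product with the kernel and sum: 11·1 + 8·-1 + 7·-1 + 8·1 + 14·1 + 4·-2.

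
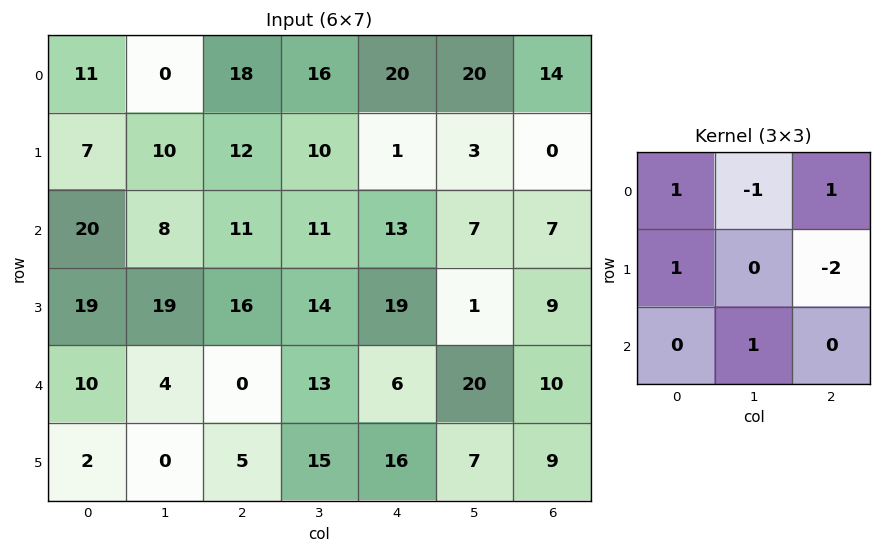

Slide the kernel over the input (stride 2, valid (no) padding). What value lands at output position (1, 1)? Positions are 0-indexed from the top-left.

4

The receptive field on the input at this output position is [11 11 13 / 16 14 19 / 0 13 6]. Elementwise product with the kernel and sum: 11·1 + 11·-1 + 13·1 + 16·1 + 19·-2 + 13·1.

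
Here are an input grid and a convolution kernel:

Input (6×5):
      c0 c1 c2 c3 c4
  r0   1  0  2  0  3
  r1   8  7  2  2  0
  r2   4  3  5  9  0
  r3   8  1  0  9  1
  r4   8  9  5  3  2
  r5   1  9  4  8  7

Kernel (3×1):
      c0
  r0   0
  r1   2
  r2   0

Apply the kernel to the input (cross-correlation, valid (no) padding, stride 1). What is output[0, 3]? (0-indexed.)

4

The receptive field on the input at this output position is [0 / 2 / 9]. Elementwise product with the kernel and sum: 2·2.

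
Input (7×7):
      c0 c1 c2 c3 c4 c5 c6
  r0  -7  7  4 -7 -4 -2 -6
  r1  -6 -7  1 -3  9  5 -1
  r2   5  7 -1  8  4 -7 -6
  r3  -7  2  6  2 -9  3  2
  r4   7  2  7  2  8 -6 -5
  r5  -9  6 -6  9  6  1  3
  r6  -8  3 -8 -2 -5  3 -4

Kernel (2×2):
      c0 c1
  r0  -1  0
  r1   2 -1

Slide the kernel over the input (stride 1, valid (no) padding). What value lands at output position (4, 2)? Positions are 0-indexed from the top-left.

-28

The receptive field on the input at this output position is [7 2 / -6 9]. Elementwise product with the kernel and sum: 7·-1 + -6·2 + 9·-1.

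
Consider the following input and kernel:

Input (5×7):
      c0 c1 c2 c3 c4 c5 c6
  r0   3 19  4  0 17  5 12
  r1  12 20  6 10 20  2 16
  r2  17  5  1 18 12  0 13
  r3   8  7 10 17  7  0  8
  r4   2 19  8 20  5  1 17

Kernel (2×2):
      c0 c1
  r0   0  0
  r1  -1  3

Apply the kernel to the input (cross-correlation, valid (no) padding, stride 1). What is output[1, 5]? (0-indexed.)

The receptive field on the input at this output position is [2 16 / 0 13]. Elementwise product with the kernel and sum: 0·-1 + 13·3.

39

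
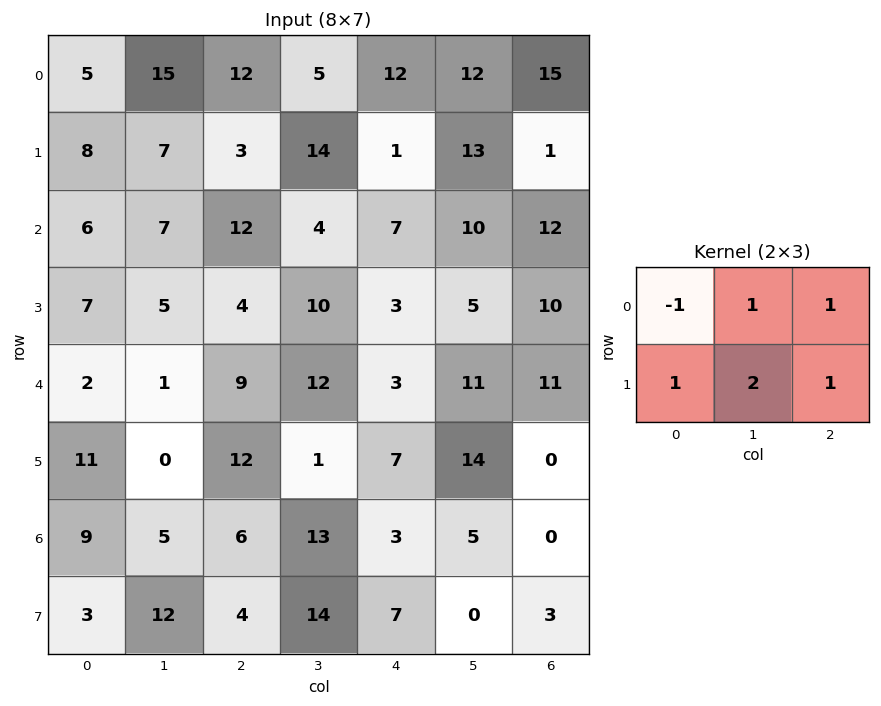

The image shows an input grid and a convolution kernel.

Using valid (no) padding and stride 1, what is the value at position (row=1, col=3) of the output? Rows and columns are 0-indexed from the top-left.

28

The receptive field on the input at this output position is [14 1 13 / 4 7 10]. Elementwise product with the kernel and sum: 14·-1 + 1·1 + 13·1 + 4·1 + 7·2 + 10·1.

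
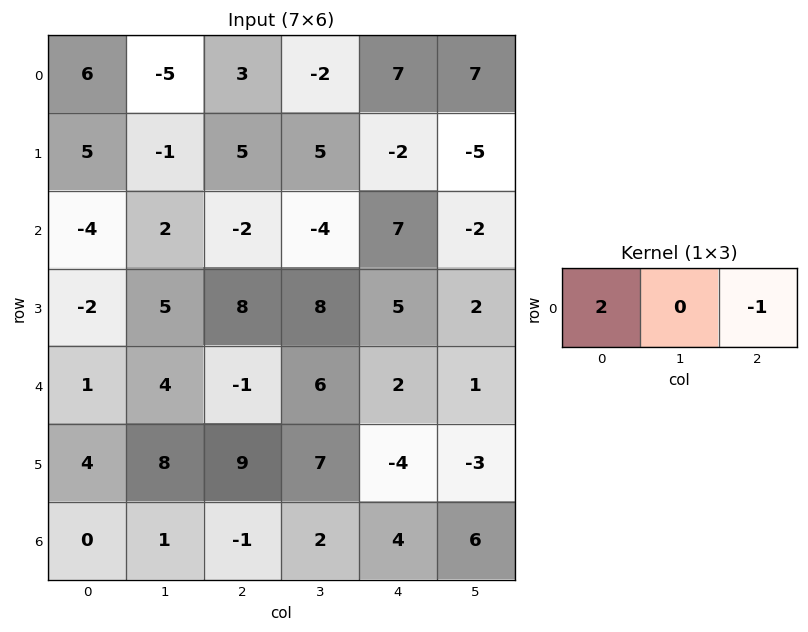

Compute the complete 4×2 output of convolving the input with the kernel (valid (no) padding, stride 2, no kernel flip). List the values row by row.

Output[0,0]: The receptive field on the input at this output position is [6 -5 3]. Elementwise product with the kernel and sum: 6·2 + 3·-1.

9 -1
-6 -11
3 -4
1 -6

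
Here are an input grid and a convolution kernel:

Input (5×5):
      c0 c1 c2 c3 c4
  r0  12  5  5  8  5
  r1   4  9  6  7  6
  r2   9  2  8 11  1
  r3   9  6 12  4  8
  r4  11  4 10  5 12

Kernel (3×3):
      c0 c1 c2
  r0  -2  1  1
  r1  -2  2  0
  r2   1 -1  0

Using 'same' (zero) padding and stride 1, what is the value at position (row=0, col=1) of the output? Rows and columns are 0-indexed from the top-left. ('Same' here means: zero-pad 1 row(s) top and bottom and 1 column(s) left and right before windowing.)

-19

The receptive field on the zero-padded input at this output position is [0 0 0 / 12 5 5 / 4 9 6]. Elementwise product with the kernel and sum: 0·-2 + 0·1 + 0·1 + 12·-2 + 5·2 + 4·1 + 9·-1.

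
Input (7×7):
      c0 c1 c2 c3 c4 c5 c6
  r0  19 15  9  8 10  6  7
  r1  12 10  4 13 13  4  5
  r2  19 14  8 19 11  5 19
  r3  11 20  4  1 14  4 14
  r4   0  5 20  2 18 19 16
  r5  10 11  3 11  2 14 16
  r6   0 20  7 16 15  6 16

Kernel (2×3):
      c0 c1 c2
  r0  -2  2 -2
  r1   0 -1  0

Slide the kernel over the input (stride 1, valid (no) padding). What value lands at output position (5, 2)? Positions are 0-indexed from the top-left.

The receptive field on the input at this output position is [3 11 2 / 7 16 15]. Elementwise product with the kernel and sum: 3·-2 + 11·2 + 2·-2 + 16·-1.

-4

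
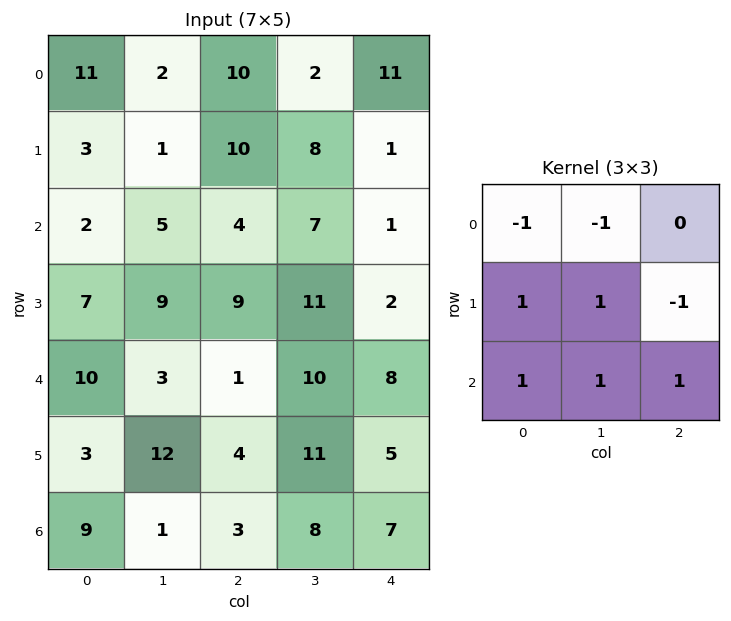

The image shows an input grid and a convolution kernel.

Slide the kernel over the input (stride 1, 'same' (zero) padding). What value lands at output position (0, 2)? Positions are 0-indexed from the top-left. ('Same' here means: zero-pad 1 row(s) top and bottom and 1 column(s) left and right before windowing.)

29

The receptive field on the zero-padded input at this output position is [0 0 0 / 2 10 2 / 1 10 8]. Elementwise product with the kernel and sum: 0·-1 + 0·-1 + 2·1 + 10·1 + 2·-1 + 1·1 + 10·1 + 8·1.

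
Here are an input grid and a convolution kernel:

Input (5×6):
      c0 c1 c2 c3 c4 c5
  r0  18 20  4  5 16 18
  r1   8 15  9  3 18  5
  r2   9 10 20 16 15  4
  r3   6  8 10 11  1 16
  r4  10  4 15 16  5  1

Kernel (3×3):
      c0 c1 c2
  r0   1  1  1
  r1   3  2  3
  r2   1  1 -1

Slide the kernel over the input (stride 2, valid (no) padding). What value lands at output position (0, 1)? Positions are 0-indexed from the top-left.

133

The receptive field on the input at this output position is [4 5 16 / 9 3 18 / 20 16 15]. Elementwise product with the kernel and sum: 4·1 + 5·1 + 16·1 + 9·3 + 3·2 + 18·3 + 20·1 + 16·1 + 15·-1.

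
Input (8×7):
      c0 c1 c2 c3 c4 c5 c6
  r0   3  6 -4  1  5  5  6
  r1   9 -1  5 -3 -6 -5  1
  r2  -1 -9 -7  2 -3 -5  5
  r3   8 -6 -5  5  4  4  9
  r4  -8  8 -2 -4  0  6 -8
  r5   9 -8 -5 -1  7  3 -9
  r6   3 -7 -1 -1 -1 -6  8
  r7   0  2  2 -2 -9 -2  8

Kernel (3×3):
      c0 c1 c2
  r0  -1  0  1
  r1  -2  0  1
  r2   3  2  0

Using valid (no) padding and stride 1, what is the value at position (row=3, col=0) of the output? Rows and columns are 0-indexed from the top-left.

The receptive field on the input at this output position is [8 -6 -5 / -8 8 -2 / 9 -8 -5]. Elementwise product with the kernel and sum: 8·-1 + -5·1 + -8·-2 + -2·1 + 9·3 + -8·2.

12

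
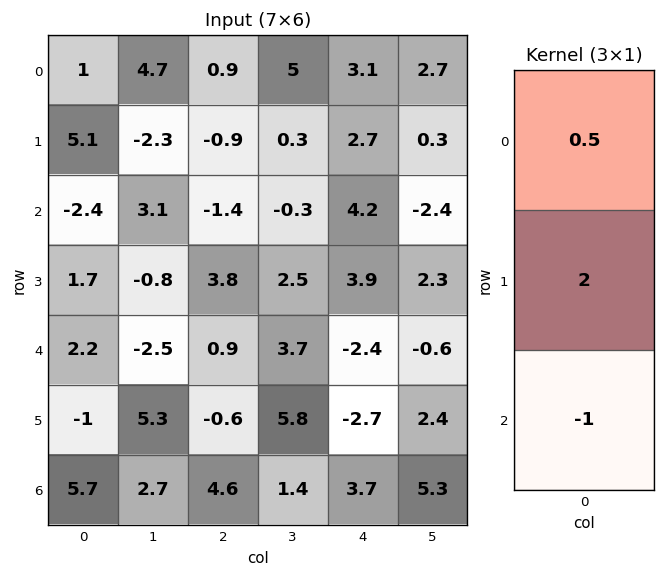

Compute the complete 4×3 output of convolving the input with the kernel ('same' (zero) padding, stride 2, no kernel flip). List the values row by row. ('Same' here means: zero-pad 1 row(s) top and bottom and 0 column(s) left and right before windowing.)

-3.1 2.7 3.5
-3.95 -7.05 5.85
6.25 4.3 -0.15
10.9 8.9 6.05

Output[0,0]: The receptive field on the zero-padded input at this output position is [0 / 1 / 5.1]. Elementwise product with the kernel and sum: 0·0.5 + 1·2 + 5.1·-1.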